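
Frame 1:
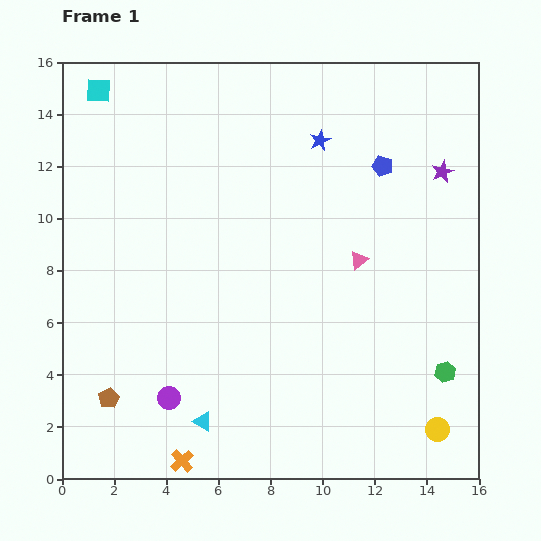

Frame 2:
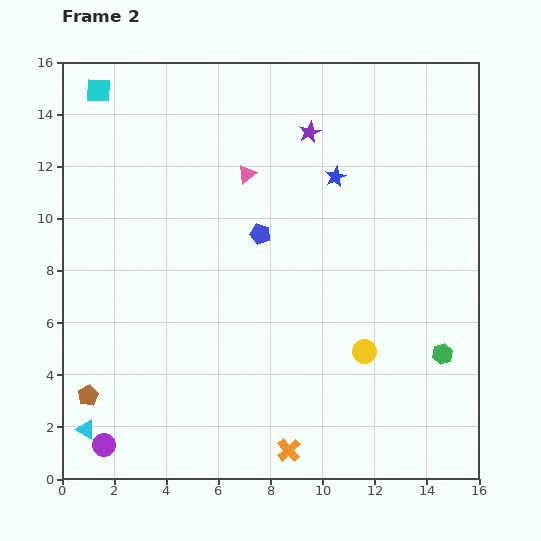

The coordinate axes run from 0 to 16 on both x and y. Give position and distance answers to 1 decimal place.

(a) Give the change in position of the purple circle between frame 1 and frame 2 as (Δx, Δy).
(-2.5, -1.8)

The purple circle was at (4.1, 3.1) in frame 1 and (1.6, 1.3) in frame 2.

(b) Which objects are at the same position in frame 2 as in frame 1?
the cyan square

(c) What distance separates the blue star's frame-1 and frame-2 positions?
1.5

The blue star moved from (9.9, 13.0) to (10.5, 11.6), a distance of √(0.6² + 1.4²) ≈ 1.5.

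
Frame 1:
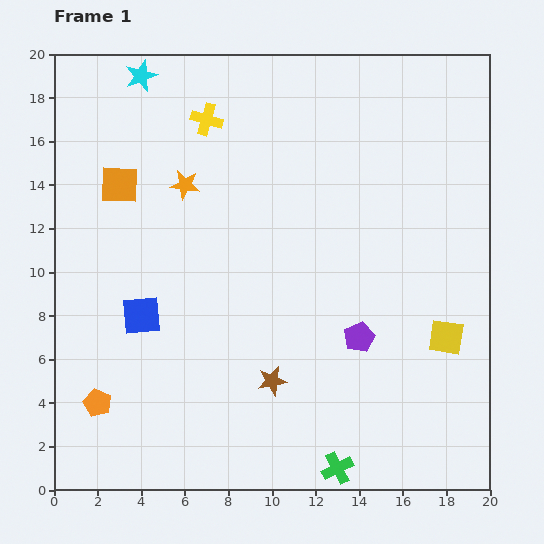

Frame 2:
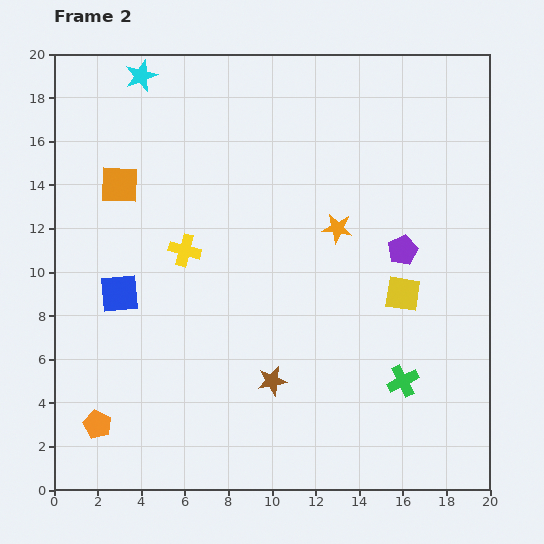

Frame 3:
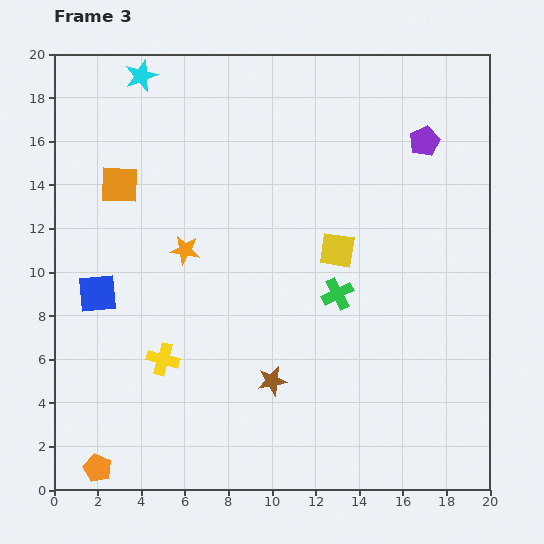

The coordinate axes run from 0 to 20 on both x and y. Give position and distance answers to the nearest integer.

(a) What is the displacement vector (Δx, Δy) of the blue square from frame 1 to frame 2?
(-1, 1)

The blue square was at (4, 8) in frame 1 and (3, 9) in frame 2.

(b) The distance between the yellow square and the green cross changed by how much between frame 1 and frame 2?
-4

Distance in frame 1: 8. Distance in frame 2: 4.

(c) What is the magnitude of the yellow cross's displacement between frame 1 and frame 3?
11

The yellow cross moved from (7, 17) to (5, 6), a distance of √(2² + 11²) ≈ 11.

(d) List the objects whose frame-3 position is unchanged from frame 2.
the cyan star, the brown star, the orange square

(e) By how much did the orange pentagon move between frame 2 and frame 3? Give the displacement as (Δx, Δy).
(0, -2)

The orange pentagon was at (2, 3) in frame 2 and (2, 1) in frame 3.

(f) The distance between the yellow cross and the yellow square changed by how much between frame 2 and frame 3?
-1

Distance in frame 2: 10. Distance in frame 3: 9.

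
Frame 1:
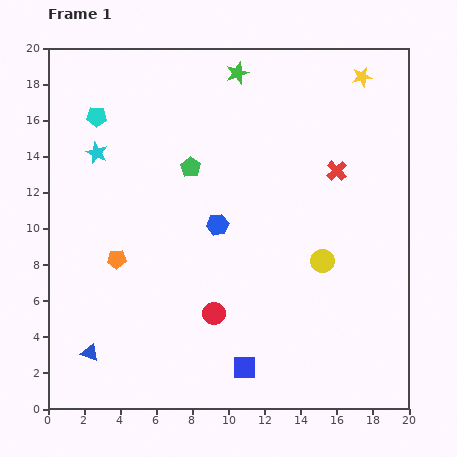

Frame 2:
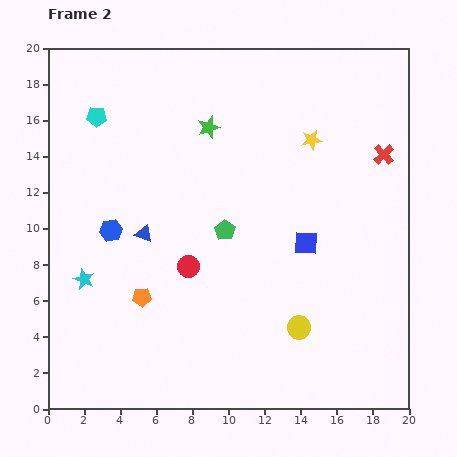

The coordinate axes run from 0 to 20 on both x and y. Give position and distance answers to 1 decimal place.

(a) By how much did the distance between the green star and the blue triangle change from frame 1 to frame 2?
-10.6

Distance in frame 1: 17.5. Distance in frame 2: 6.9.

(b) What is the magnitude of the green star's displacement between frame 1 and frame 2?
3.4

The green star moved from (10.5, 18.6) to (8.9, 15.6), a distance of √(1.6² + 3.0²) ≈ 3.4.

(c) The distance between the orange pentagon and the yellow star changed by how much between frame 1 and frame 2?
-4.1

Distance in frame 1: 16.9. Distance in frame 2: 12.8.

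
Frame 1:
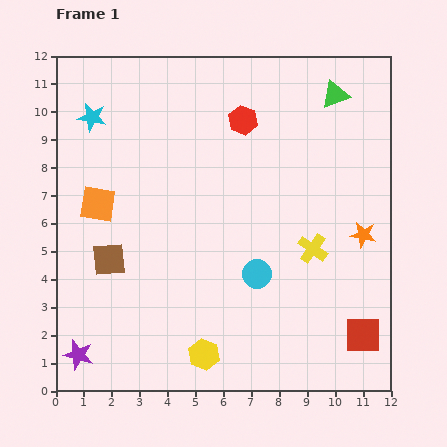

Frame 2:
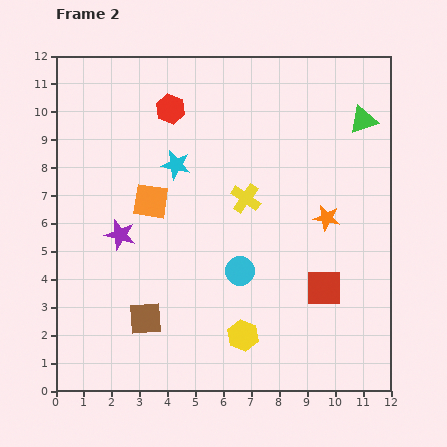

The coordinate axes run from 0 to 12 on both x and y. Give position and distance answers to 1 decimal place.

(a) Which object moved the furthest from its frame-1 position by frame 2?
the purple star

(moved 4.6; next 3.4)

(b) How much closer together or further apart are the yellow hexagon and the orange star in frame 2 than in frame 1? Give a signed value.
-1.9

Distance in frame 1: 7.1. Distance in frame 2: 5.2.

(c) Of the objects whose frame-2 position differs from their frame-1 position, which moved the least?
the cyan circle

(moved 0.6)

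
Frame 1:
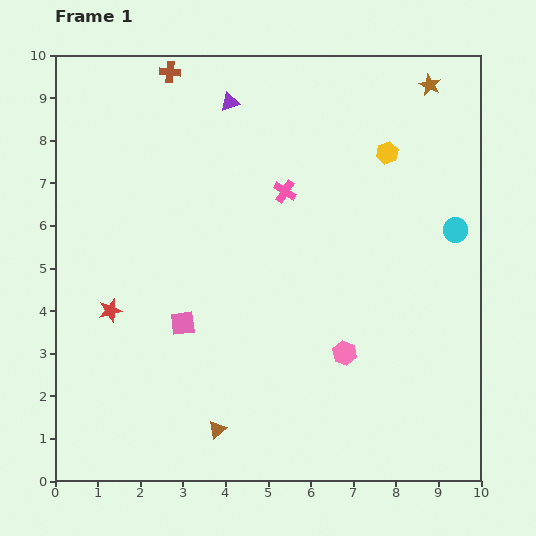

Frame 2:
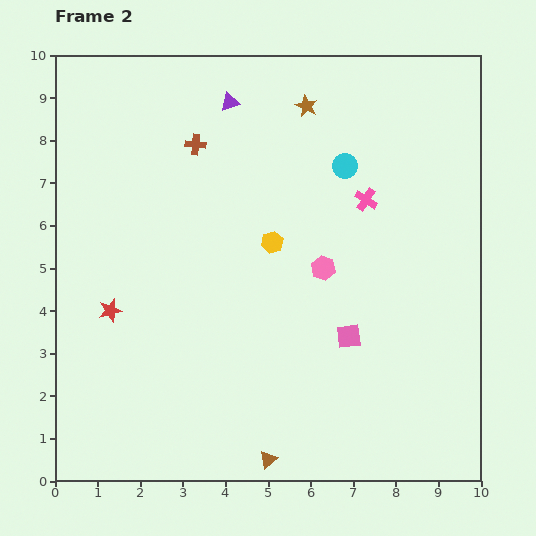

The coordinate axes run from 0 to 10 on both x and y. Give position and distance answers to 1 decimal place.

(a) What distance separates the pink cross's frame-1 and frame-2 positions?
1.9

The pink cross moved from (5.4, 6.8) to (7.3, 6.6), a distance of √(1.9² + 0.2²) ≈ 1.9.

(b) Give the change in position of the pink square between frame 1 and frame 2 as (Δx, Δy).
(3.9, -0.3)

The pink square was at (3.0, 3.7) in frame 1 and (6.9, 3.4) in frame 2.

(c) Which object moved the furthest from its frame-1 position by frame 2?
the pink square

(moved 3.9; next 3.4)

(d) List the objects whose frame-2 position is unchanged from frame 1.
the purple triangle, the red star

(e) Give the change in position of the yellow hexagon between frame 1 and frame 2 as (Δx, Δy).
(-2.7, -2.1)

The yellow hexagon was at (7.8, 7.7) in frame 1 and (5.1, 5.6) in frame 2.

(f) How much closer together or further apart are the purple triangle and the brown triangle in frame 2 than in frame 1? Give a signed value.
+0.7

Distance in frame 1: 7.7. Distance in frame 2: 8.4.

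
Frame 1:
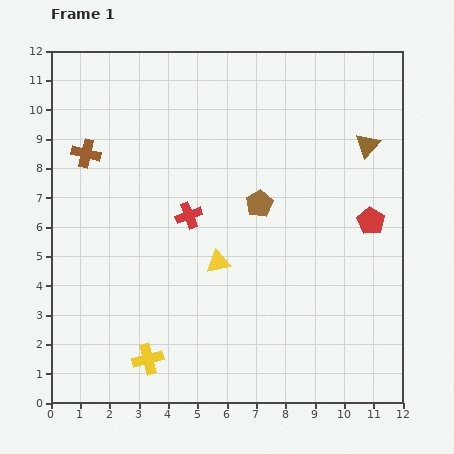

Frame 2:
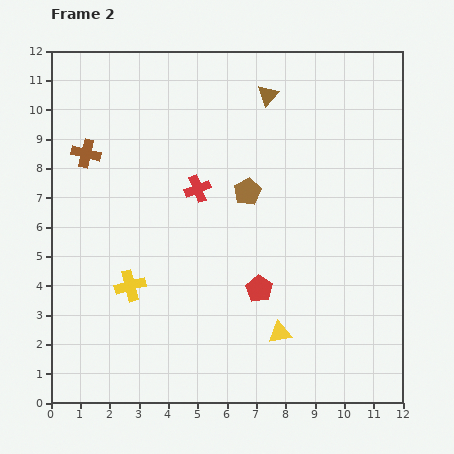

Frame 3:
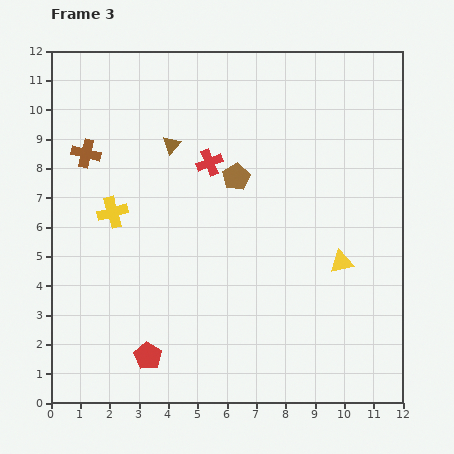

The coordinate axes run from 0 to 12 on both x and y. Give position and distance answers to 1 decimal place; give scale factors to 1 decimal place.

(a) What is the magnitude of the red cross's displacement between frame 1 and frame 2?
0.9

The red cross moved from (4.7, 6.4) to (5.0, 7.3), a distance of √(0.3² + 0.9²) ≈ 0.9.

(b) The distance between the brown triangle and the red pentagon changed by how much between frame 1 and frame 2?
+4.0

Distance in frame 1: 2.6. Distance in frame 2: 6.6.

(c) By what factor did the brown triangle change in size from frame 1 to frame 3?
0.7×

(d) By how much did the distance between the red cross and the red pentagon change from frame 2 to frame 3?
+2.9

Distance in frame 2: 4.0. Distance in frame 3: 6.9.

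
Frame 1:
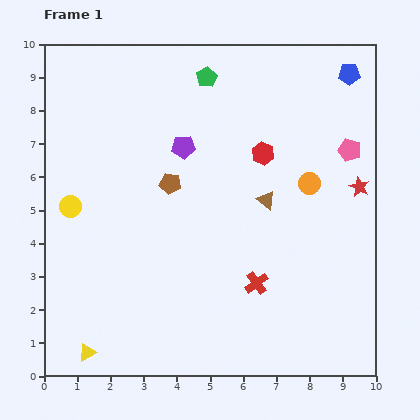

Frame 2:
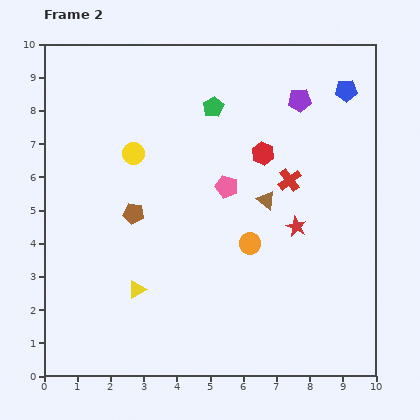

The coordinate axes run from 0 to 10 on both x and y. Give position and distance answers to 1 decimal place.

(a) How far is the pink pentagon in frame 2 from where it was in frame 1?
3.9

The pink pentagon moved from (9.2, 6.8) to (5.5, 5.7), a distance of √(3.7² + 1.1²) ≈ 3.9.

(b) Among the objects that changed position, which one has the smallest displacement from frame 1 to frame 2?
the blue pentagon

(moved 0.5)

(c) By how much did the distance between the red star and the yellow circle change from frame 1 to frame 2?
-3.3

Distance in frame 1: 8.7. Distance in frame 2: 5.4.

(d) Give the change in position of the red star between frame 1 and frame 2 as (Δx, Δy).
(-1.9, -1.2)

The red star was at (9.5, 5.7) in frame 1 and (7.6, 4.5) in frame 2.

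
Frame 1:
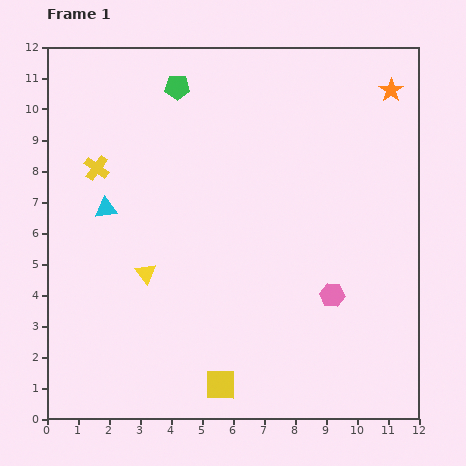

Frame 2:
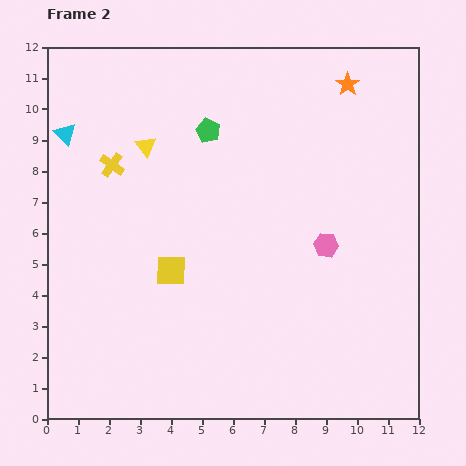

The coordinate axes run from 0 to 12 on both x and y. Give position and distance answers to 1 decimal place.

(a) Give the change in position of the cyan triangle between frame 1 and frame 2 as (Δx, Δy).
(-1.3, 2.4)

The cyan triangle was at (1.9, 6.8) in frame 1 and (0.6, 9.2) in frame 2.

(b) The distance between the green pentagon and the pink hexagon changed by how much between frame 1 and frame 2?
-3.1

Distance in frame 1: 8.4. Distance in frame 2: 5.3.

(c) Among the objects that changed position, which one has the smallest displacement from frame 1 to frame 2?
the yellow cross

(moved 0.5)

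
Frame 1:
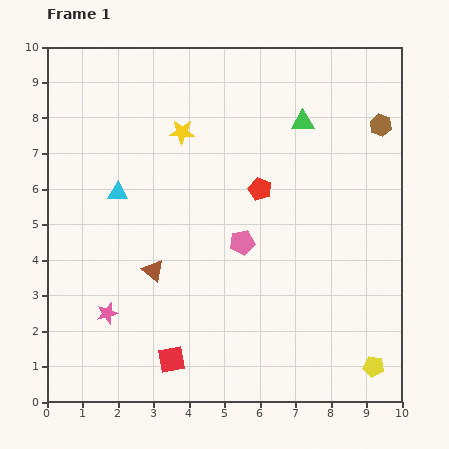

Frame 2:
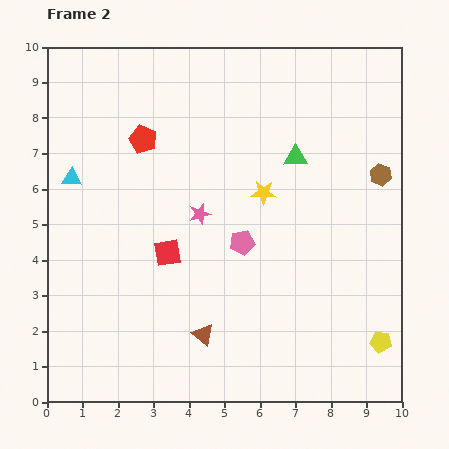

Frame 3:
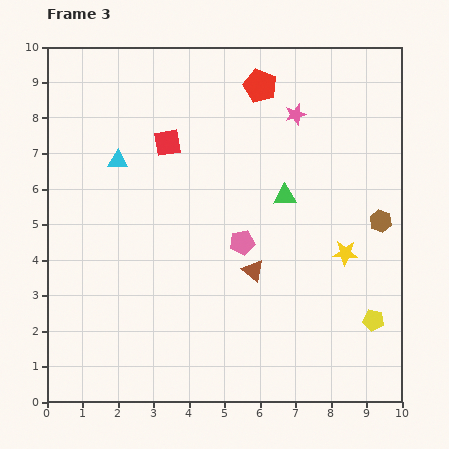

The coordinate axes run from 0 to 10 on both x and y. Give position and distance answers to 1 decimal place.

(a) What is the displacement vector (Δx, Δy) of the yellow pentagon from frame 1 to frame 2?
(0.2, 0.7)

The yellow pentagon was at (9.2, 1.0) in frame 1 and (9.4, 1.7) in frame 2.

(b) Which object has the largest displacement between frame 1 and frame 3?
the pink star

(moved 7.7; next 6.1)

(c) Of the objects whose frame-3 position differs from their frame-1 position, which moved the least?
the cyan triangle

(moved 0.9)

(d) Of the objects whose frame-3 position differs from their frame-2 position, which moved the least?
the yellow pentagon

(moved 0.6)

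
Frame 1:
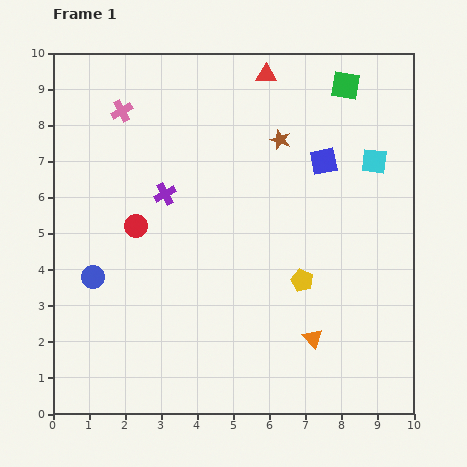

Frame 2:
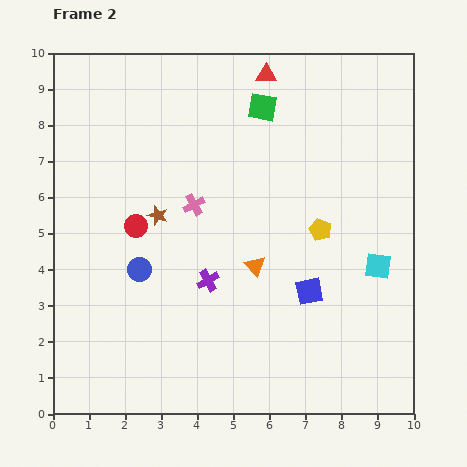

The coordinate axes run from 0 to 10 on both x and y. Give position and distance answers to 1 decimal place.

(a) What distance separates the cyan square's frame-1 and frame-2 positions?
2.9

The cyan square moved from (8.9, 7.0) to (9.0, 4.1), a distance of √(0.1² + 2.9²) ≈ 2.9.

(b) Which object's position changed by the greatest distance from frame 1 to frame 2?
the brown star

(moved 4.0; next 3.6)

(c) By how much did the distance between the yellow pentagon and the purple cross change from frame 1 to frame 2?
-1.1

Distance in frame 1: 4.5. Distance in frame 2: 3.4.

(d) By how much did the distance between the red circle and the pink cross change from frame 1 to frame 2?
-1.5

Distance in frame 1: 3.2. Distance in frame 2: 1.7.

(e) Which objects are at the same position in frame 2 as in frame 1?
the red circle, the red triangle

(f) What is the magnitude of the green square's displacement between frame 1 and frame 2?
2.4

The green square moved from (8.1, 9.1) to (5.8, 8.5), a distance of √(2.3² + 0.6²) ≈ 2.4.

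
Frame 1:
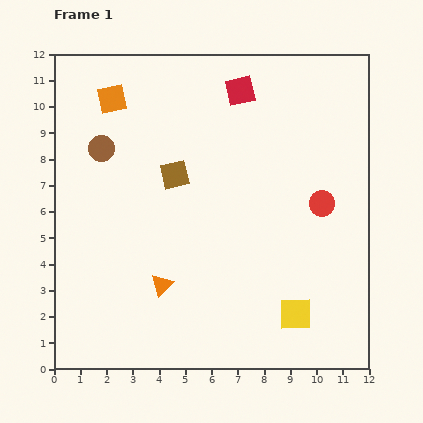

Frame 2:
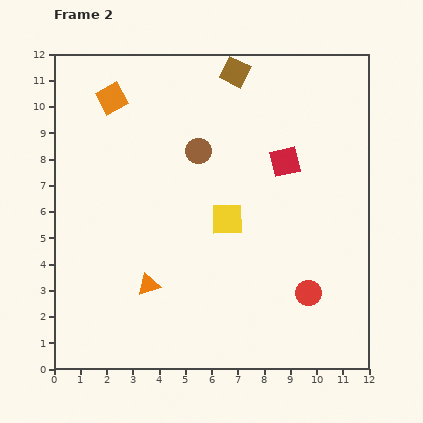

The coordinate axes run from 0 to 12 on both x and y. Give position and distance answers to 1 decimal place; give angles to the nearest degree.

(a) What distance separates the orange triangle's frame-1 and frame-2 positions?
0.5

The orange triangle moved from (4.1, 3.2) to (3.6, 3.2), a distance of √(0.5² + 0.0²) ≈ 0.5.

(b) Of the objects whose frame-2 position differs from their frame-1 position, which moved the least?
the orange triangle

(moved 0.5)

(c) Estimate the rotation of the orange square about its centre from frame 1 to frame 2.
17° counter-clockwise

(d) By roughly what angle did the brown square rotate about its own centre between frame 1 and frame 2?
39° clockwise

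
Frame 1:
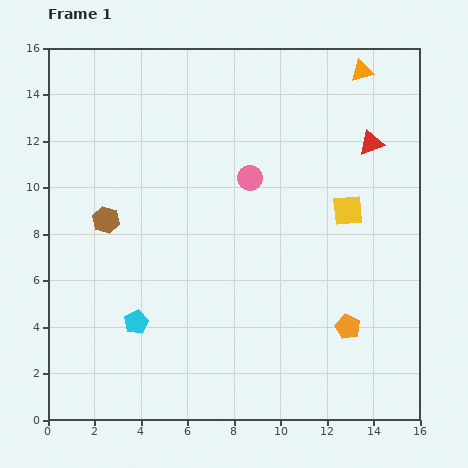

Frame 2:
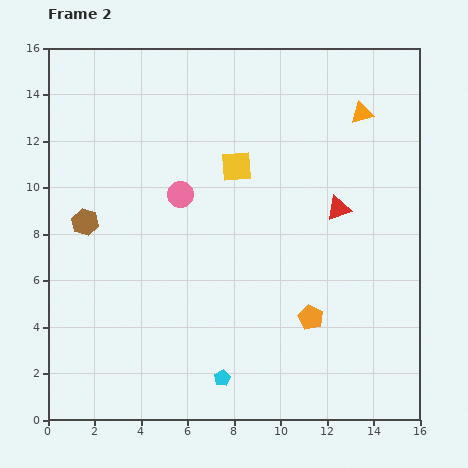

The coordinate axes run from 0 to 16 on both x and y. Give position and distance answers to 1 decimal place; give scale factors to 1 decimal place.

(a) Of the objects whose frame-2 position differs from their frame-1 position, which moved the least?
the brown hexagon

(moved 0.9)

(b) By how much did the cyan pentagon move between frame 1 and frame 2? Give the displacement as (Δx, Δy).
(3.7, -2.4)

The cyan pentagon was at (3.8, 4.2) in frame 1 and (7.5, 1.8) in frame 2.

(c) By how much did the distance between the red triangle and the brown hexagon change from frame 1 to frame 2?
-1.0

Distance in frame 1: 11.9. Distance in frame 2: 10.9.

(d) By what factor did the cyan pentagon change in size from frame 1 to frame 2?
0.7×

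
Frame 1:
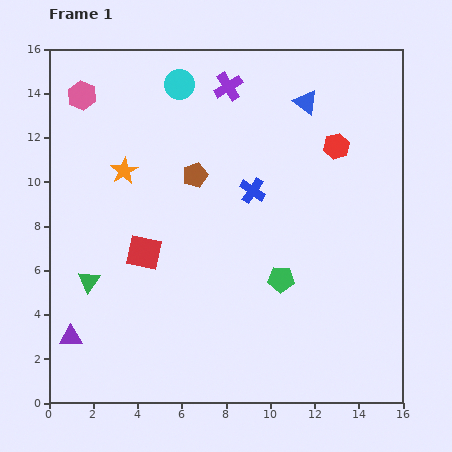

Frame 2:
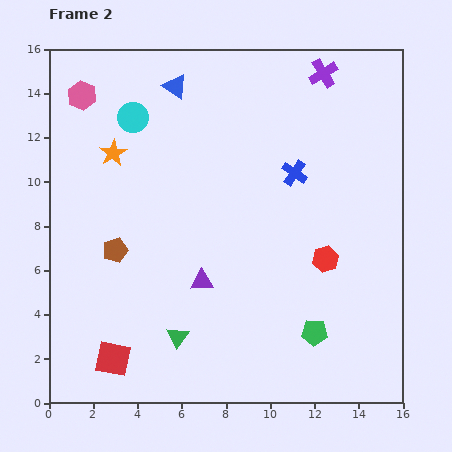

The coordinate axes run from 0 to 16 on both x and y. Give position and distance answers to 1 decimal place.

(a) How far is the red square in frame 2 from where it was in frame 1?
5.0

The red square moved from (4.3, 6.8) to (2.9, 2.0), a distance of √(1.4² + 4.8²) ≈ 5.0.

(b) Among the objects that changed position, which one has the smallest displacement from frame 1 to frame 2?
the orange star

(moved 0.9)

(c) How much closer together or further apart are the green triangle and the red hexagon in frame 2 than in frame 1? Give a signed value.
-5.2

Distance in frame 1: 12.8. Distance in frame 2: 7.6.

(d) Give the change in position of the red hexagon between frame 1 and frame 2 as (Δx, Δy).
(-0.5, -5.1)

The red hexagon was at (13.0, 11.6) in frame 1 and (12.5, 6.5) in frame 2.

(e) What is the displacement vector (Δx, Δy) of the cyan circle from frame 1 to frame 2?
(-2.1, -1.5)

The cyan circle was at (5.9, 14.4) in frame 1 and (3.8, 12.9) in frame 2.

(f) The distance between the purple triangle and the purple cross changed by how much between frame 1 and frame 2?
-2.4

Distance in frame 1: 13.3. Distance in frame 2: 10.9.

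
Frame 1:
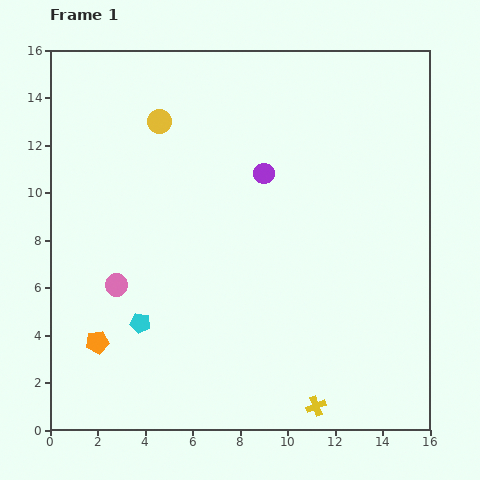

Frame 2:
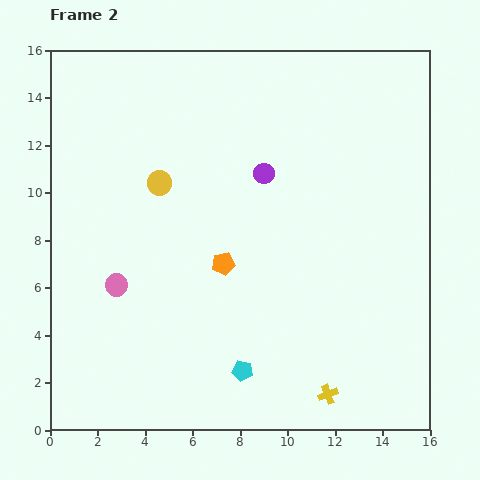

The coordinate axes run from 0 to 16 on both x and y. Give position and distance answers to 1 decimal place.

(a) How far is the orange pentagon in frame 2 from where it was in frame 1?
6.2

The orange pentagon moved from (2.0, 3.7) to (7.3, 7.0), a distance of √(5.3² + 3.3²) ≈ 6.2.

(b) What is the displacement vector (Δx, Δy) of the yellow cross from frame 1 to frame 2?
(0.5, 0.5)

The yellow cross was at (11.2, 1.0) in frame 1 and (11.7, 1.5) in frame 2.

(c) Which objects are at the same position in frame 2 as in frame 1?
the purple circle, the pink circle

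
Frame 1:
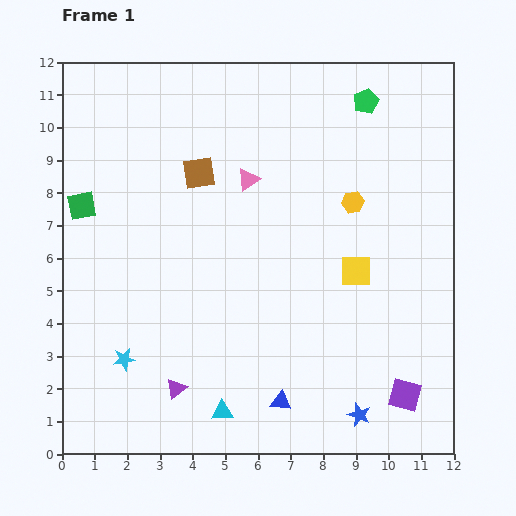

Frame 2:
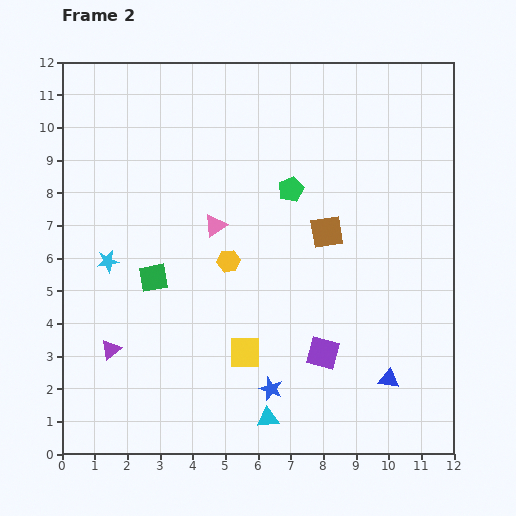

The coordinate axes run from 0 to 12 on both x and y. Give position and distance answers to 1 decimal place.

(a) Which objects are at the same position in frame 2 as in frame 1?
none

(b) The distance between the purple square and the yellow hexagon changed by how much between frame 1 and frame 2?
-2.1

Distance in frame 1: 6.1. Distance in frame 2: 4.0.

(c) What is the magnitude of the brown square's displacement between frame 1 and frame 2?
4.3

The brown square moved from (4.2, 8.6) to (8.1, 6.8), a distance of √(3.9² + 1.8²) ≈ 4.3.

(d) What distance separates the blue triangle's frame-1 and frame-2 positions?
3.4

The blue triangle moved from (6.7, 1.6) to (10.0, 2.3), a distance of √(3.3² + 0.7²) ≈ 3.4.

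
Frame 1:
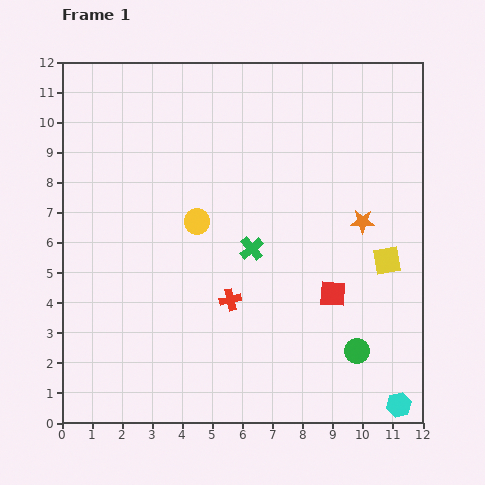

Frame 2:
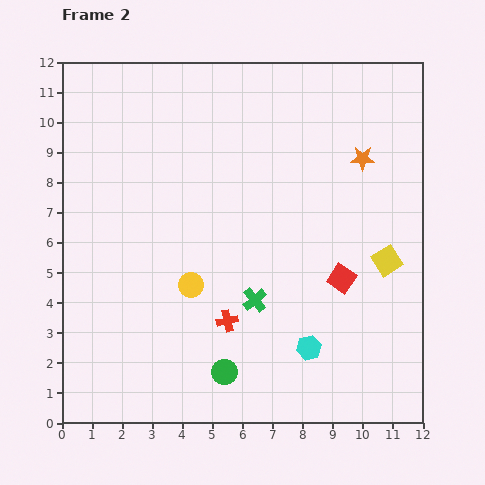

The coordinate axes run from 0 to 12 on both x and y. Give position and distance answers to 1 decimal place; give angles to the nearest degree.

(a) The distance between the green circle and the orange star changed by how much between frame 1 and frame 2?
+4.2

Distance in frame 1: 4.3. Distance in frame 2: 8.5.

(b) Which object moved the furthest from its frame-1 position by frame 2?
the green circle

(moved 4.5; next 3.6)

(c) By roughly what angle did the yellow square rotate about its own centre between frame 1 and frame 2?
22° counter-clockwise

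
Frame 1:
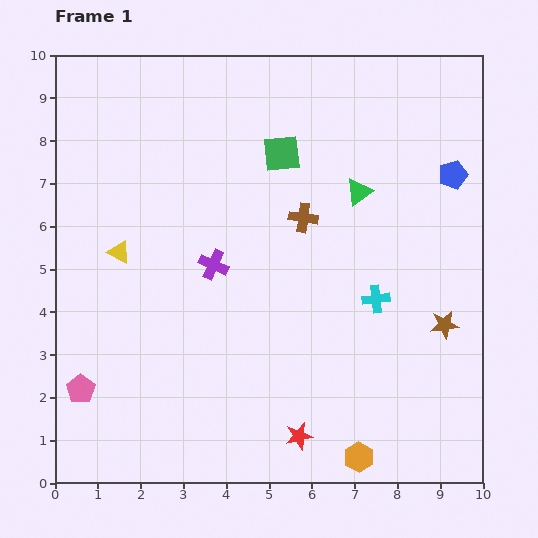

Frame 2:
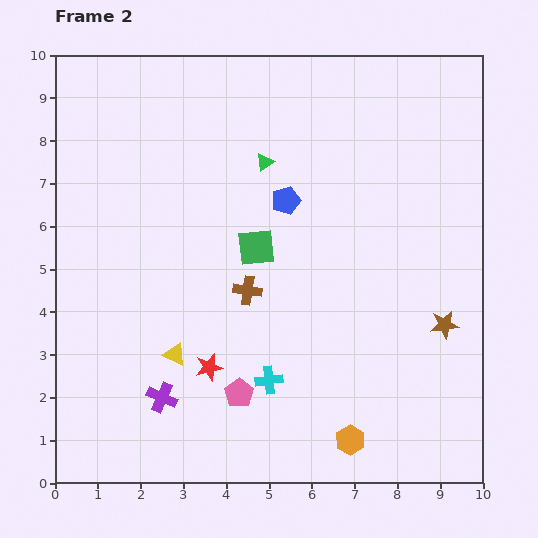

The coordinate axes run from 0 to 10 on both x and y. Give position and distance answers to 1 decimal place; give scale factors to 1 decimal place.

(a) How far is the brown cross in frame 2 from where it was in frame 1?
2.1

The brown cross moved from (5.8, 6.2) to (4.5, 4.5), a distance of √(1.3² + 1.7²) ≈ 2.1.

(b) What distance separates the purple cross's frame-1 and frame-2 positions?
3.3

The purple cross moved from (3.7, 5.1) to (2.5, 2.0), a distance of √(1.2² + 3.1²) ≈ 3.3.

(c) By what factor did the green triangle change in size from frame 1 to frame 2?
0.7×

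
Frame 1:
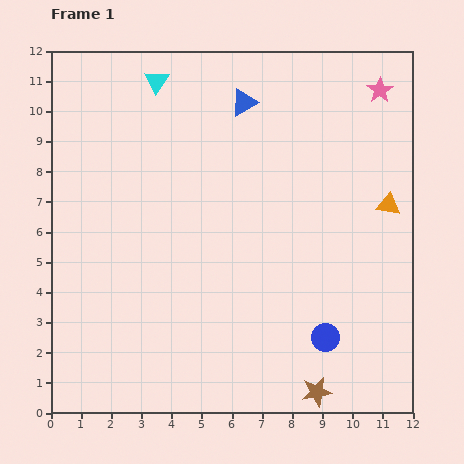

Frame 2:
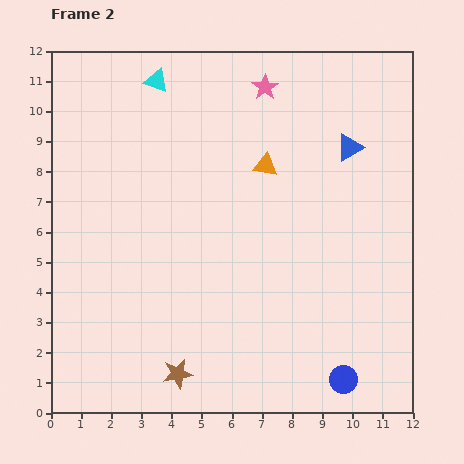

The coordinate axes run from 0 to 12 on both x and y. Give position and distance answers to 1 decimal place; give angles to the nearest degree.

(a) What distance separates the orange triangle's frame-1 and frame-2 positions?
4.3

The orange triangle moved from (11.2, 6.9) to (7.1, 8.2), a distance of √(4.1² + 1.3²) ≈ 4.3.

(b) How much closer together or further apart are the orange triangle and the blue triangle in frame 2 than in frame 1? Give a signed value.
-3.0

Distance in frame 1: 5.9. Distance in frame 2: 2.9.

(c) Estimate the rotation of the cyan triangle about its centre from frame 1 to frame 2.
45° counter-clockwise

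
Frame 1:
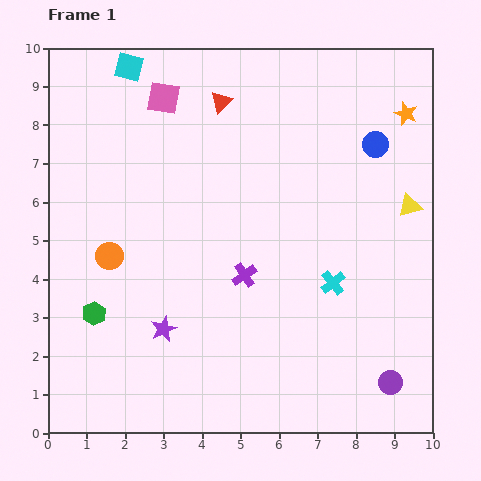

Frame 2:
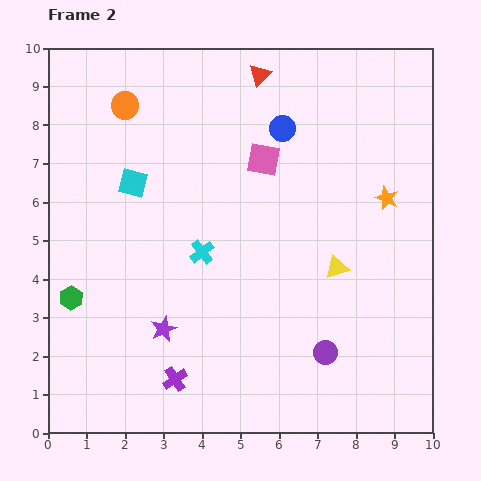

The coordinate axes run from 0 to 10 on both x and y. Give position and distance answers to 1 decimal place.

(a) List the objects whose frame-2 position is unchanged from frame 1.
the purple star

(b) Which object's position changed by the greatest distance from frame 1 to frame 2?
the orange circle

(moved 3.9; next 3.5)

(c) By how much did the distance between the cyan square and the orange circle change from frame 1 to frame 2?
-2.9

Distance in frame 1: 4.9. Distance in frame 2: 2.0.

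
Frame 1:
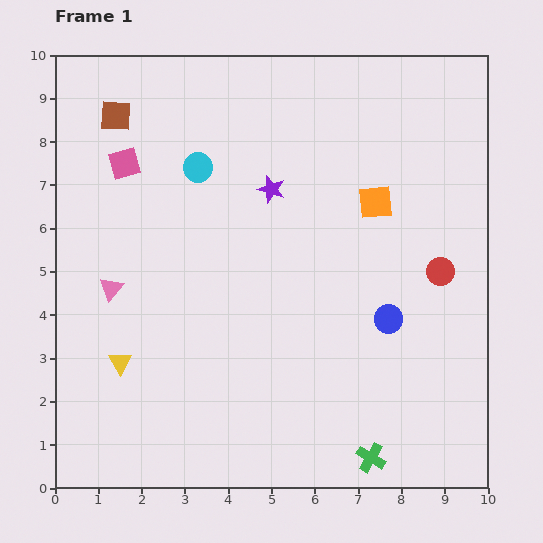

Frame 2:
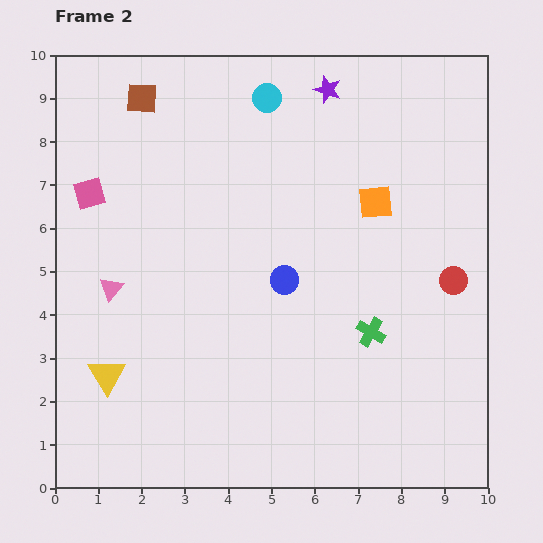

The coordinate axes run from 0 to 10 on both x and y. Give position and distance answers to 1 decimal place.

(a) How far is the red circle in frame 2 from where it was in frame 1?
0.4

The red circle moved from (8.9, 5.0) to (9.2, 4.8), a distance of √(0.3² + 0.2²) ≈ 0.4.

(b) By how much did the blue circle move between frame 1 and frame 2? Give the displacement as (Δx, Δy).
(-2.4, 0.9)

The blue circle was at (7.7, 3.9) in frame 1 and (5.3, 4.8) in frame 2.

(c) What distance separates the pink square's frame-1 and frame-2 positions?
1.1

The pink square moved from (1.6, 7.5) to (0.8, 6.8), a distance of √(0.8² + 0.7²) ≈ 1.1.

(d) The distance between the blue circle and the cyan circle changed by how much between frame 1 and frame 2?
-1.4

Distance in frame 1: 5.6. Distance in frame 2: 4.2.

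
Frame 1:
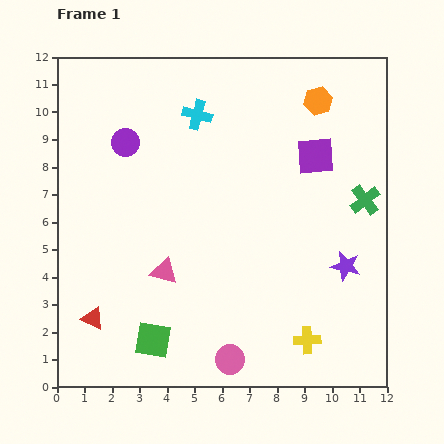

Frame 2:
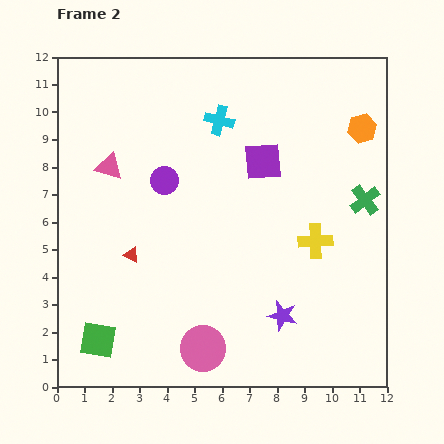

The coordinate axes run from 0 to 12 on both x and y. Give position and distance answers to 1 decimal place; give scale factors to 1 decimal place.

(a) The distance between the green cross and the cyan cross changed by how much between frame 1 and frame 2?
-0.8

Distance in frame 1: 6.8. Distance in frame 2: 6.0.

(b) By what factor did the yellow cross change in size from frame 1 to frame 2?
1.3×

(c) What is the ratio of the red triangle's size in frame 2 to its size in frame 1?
0.7×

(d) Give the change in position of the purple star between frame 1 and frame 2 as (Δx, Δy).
(-2.3, -1.8)

The purple star was at (10.5, 4.4) in frame 1 and (8.2, 2.6) in frame 2.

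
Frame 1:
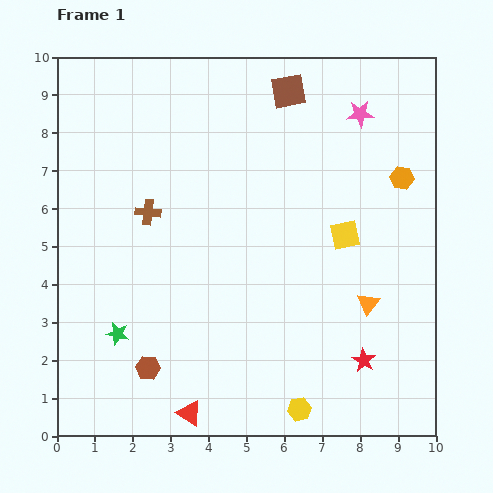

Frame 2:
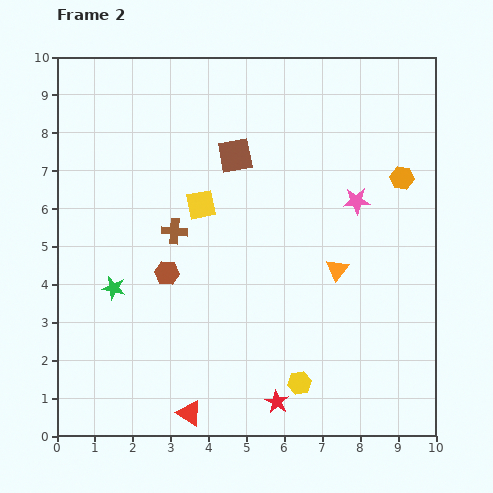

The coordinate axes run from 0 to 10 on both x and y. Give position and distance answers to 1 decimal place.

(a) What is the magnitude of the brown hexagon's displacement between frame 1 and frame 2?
2.5

The brown hexagon moved from (2.4, 1.8) to (2.9, 4.3), a distance of √(0.5² + 2.5²) ≈ 2.5.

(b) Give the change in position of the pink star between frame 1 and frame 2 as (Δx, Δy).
(-0.1, -2.3)

The pink star was at (8.0, 8.5) in frame 1 and (7.9, 6.2) in frame 2.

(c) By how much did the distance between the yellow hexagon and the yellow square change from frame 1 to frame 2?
+0.6

Distance in frame 1: 4.8. Distance in frame 2: 5.4.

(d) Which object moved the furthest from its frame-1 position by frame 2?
the yellow square

(moved 3.9; next 2.5)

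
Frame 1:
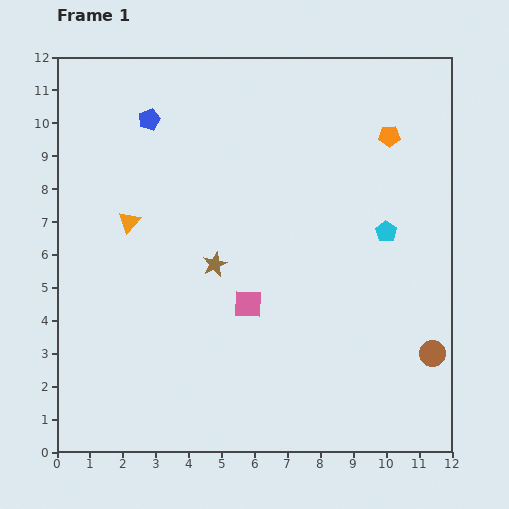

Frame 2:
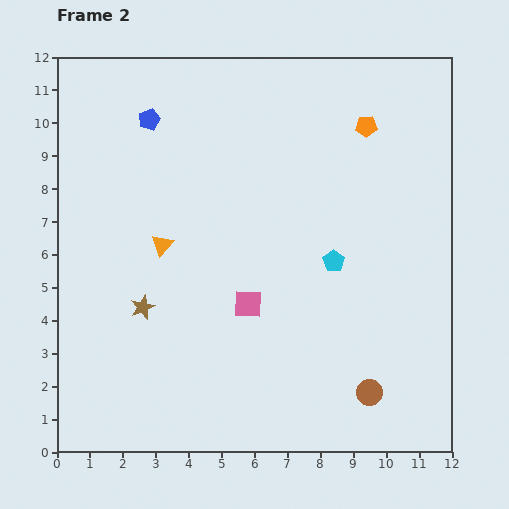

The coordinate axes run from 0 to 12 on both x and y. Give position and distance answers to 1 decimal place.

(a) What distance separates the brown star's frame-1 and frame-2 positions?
2.6

The brown star moved from (4.8, 5.7) to (2.6, 4.4), a distance of √(2.2² + 1.3²) ≈ 2.6.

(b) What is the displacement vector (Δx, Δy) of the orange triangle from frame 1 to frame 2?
(1.0, -0.7)

The orange triangle was at (2.2, 7.0) in frame 1 and (3.2, 6.3) in frame 2.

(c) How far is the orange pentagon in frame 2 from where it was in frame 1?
0.8

The orange pentagon moved from (10.1, 9.6) to (9.4, 9.9), a distance of √(0.7² + 0.3²) ≈ 0.8.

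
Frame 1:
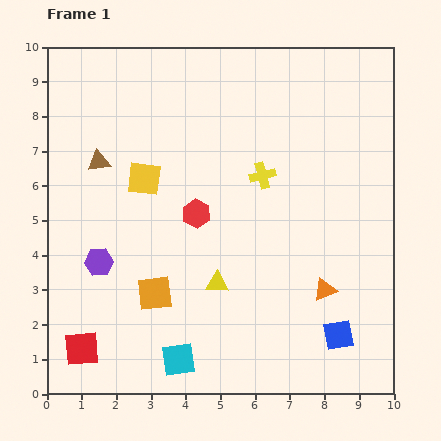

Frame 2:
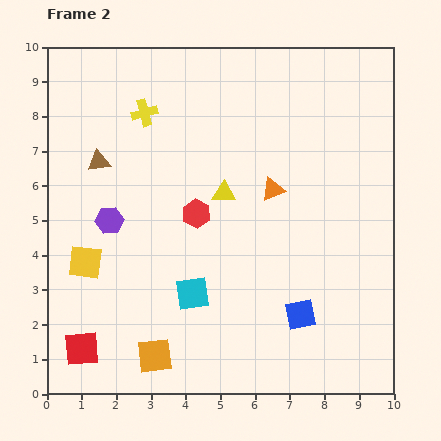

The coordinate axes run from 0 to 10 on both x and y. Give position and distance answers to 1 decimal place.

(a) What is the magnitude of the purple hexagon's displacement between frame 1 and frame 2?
1.2

The purple hexagon moved from (1.5, 3.8) to (1.8, 5.0), a distance of √(0.3² + 1.2²) ≈ 1.2.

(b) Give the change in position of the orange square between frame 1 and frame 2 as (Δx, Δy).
(0.0, -1.8)

The orange square was at (3.1, 2.9) in frame 1 and (3.1, 1.1) in frame 2.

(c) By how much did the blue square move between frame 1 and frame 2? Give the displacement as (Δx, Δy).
(-1.1, 0.6)

The blue square was at (8.4, 1.7) in frame 1 and (7.3, 2.3) in frame 2.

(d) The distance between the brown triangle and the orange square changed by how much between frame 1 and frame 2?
+1.7

Distance in frame 1: 4.1. Distance in frame 2: 5.8.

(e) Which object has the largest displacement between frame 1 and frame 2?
the yellow cross

(moved 3.8; next 3.3)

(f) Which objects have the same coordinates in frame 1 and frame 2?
the red square, the red hexagon, the brown triangle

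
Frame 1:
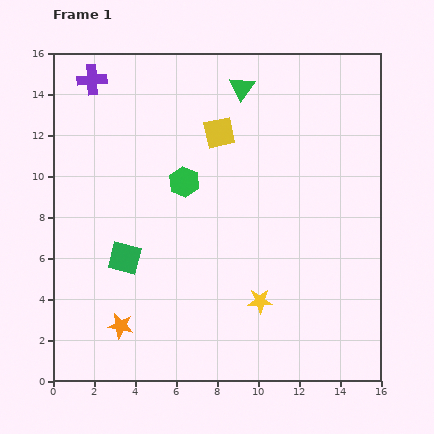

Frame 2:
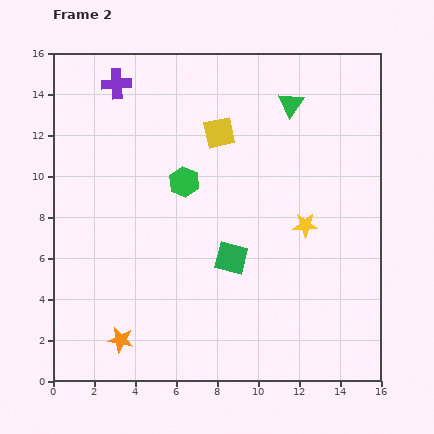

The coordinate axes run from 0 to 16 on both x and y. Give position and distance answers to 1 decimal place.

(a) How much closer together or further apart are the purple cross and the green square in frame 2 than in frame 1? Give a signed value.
+1.4

Distance in frame 1: 8.8. Distance in frame 2: 10.2.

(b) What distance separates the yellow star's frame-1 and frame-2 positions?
4.3

The yellow star moved from (10.1, 3.9) to (12.3, 7.6), a distance of √(2.2² + 3.7²) ≈ 4.3.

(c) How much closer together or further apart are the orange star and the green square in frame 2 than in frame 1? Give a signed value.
+3.4

Distance in frame 1: 3.3. Distance in frame 2: 6.7.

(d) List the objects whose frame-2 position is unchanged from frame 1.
the yellow square, the green hexagon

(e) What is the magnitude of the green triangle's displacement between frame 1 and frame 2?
2.5

The green triangle moved from (9.2, 14.3) to (11.6, 13.5), a distance of √(2.4² + 0.8²) ≈ 2.5.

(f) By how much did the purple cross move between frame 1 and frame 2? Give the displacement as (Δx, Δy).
(1.2, -0.2)

The purple cross was at (1.9, 14.7) in frame 1 and (3.1, 14.5) in frame 2.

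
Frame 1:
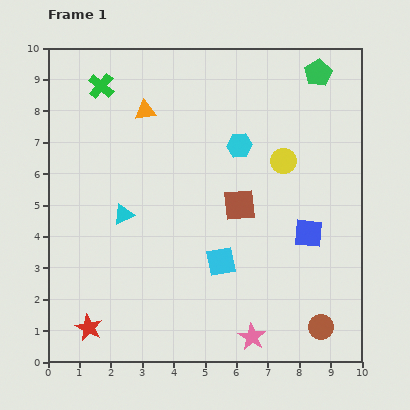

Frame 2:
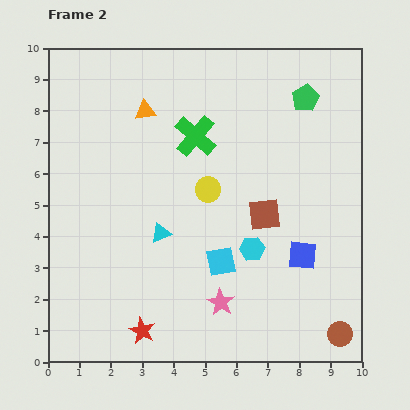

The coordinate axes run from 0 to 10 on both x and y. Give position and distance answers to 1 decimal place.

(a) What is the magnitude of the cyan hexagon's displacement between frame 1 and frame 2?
3.3

The cyan hexagon moved from (6.1, 6.9) to (6.5, 3.6), a distance of √(0.4² + 3.3²) ≈ 3.3.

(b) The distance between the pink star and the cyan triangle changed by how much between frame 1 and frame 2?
-2.8

Distance in frame 1: 5.7. Distance in frame 2: 2.9.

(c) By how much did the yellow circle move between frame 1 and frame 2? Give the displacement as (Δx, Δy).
(-2.4, -0.9)

The yellow circle was at (7.5, 6.4) in frame 1 and (5.1, 5.5) in frame 2.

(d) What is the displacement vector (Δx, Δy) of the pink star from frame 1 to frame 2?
(-1.0, 1.1)

The pink star was at (6.5, 0.8) in frame 1 and (5.5, 1.9) in frame 2.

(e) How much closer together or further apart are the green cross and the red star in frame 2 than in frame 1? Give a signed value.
-1.3

Distance in frame 1: 7.7. Distance in frame 2: 6.4.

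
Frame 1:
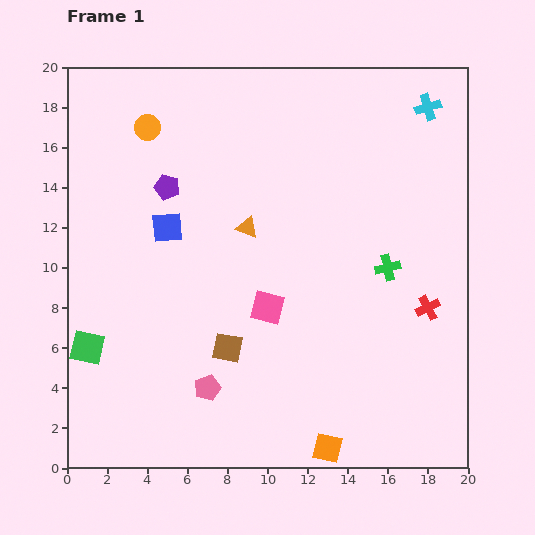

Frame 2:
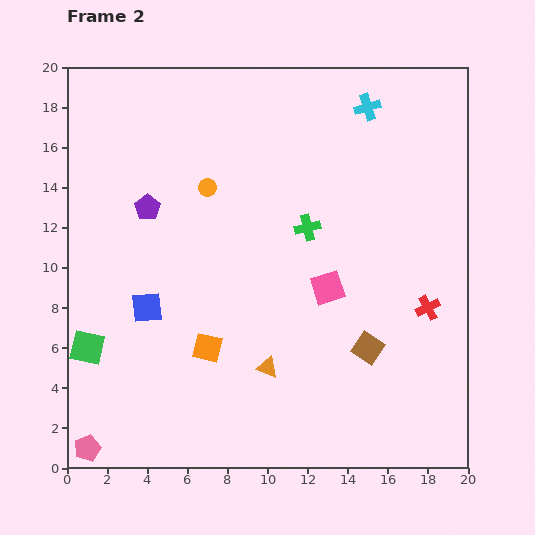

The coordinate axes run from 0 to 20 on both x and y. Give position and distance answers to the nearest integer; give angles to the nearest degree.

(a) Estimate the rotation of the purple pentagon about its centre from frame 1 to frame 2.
20° clockwise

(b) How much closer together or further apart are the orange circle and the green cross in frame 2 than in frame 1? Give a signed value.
-9

Distance in frame 1: 14. Distance in frame 2: 5.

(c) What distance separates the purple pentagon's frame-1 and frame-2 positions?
1

The purple pentagon moved from (5, 14) to (4, 13), a distance of √(1² + 1²) ≈ 1.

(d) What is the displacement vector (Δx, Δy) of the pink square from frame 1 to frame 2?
(3, 1)

The pink square was at (10, 8) in frame 1 and (13, 9) in frame 2.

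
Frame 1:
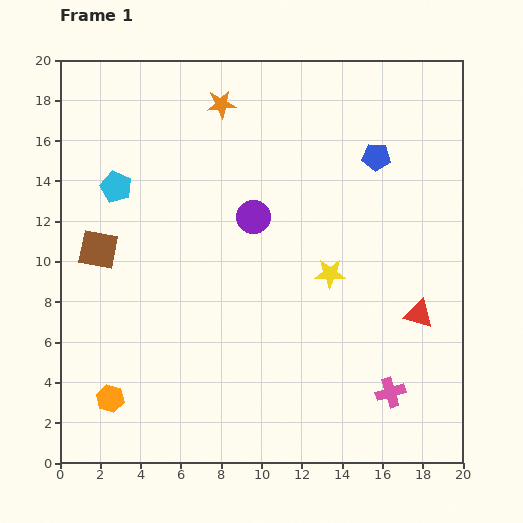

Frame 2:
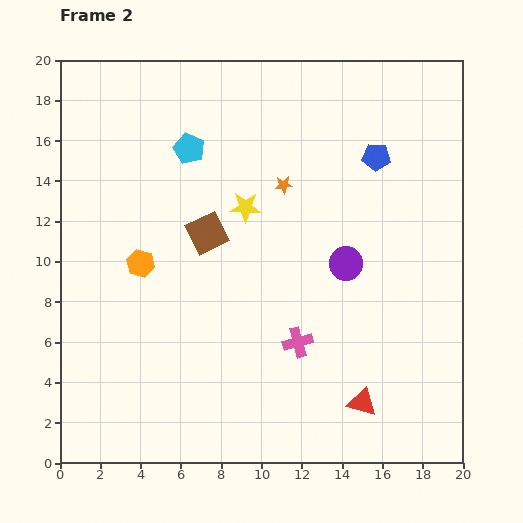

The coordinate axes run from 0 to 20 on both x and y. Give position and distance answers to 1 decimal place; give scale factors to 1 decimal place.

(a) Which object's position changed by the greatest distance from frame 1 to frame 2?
the orange hexagon

(moved 6.9; next 5.5)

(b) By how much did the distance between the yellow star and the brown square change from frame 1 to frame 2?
-9.3

Distance in frame 1: 11.6. Distance in frame 2: 2.3.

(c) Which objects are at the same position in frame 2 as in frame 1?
the blue pentagon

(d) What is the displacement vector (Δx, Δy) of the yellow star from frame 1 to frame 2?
(-4.2, 3.3)

The yellow star was at (13.4, 9.4) in frame 1 and (9.2, 12.7) in frame 2.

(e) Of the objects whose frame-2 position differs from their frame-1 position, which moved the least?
the cyan pentagon

(moved 4.1)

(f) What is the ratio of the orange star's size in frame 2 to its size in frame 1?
0.6×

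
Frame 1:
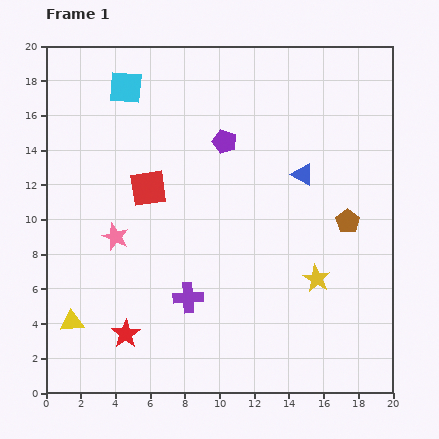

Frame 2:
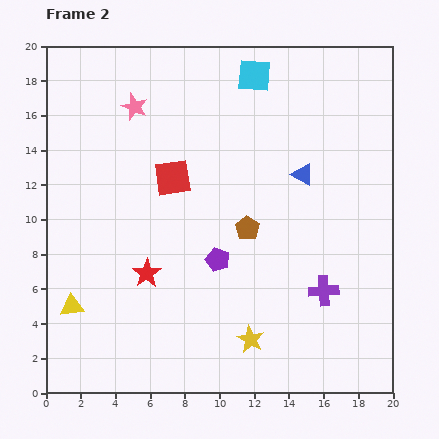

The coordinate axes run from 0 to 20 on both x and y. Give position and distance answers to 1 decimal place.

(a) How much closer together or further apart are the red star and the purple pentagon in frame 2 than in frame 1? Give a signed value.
-8.3

Distance in frame 1: 12.5. Distance in frame 2: 4.2.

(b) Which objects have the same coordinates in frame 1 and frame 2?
the blue triangle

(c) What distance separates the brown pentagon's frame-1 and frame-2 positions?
5.8

The brown pentagon moved from (17.4, 9.9) to (11.6, 9.5), a distance of √(5.8² + 0.4²) ≈ 5.8.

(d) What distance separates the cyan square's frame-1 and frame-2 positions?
7.4

The cyan square moved from (4.6, 17.6) to (12.0, 18.3), a distance of √(7.4² + 0.7²) ≈ 7.4.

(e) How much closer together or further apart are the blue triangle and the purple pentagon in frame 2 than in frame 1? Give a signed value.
+2.0

Distance in frame 1: 4.9. Distance in frame 2: 6.9.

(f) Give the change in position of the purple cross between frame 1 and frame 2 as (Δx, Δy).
(7.8, 0.4)

The purple cross was at (8.2, 5.5) in frame 1 and (16.0, 5.9) in frame 2.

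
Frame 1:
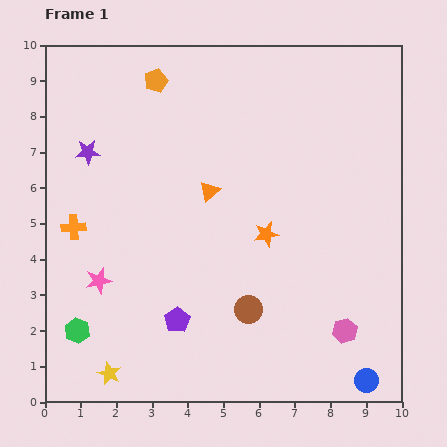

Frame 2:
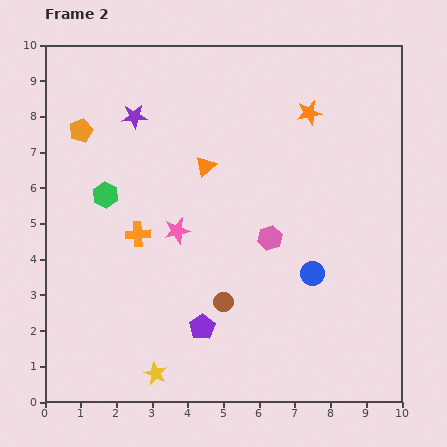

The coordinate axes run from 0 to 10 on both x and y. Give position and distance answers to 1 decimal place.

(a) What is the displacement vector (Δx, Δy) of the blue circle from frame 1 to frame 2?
(-1.5, 3.0)

The blue circle was at (9.0, 0.6) in frame 1 and (7.5, 3.6) in frame 2.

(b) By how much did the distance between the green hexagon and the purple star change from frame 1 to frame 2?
-2.7

Distance in frame 1: 5.0. Distance in frame 2: 2.3.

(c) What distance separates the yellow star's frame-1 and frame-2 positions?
1.3

The yellow star moved from (1.8, 0.8) to (3.1, 0.8), a distance of √(1.3² + 0.0²) ≈ 1.3.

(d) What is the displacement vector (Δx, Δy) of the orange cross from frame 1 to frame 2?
(1.8, -0.2)

The orange cross was at (0.8, 4.9) in frame 1 and (2.6, 4.7) in frame 2.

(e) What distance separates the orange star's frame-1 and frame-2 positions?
3.6

The orange star moved from (6.2, 4.7) to (7.4, 8.1), a distance of √(1.2² + 3.4²) ≈ 3.6.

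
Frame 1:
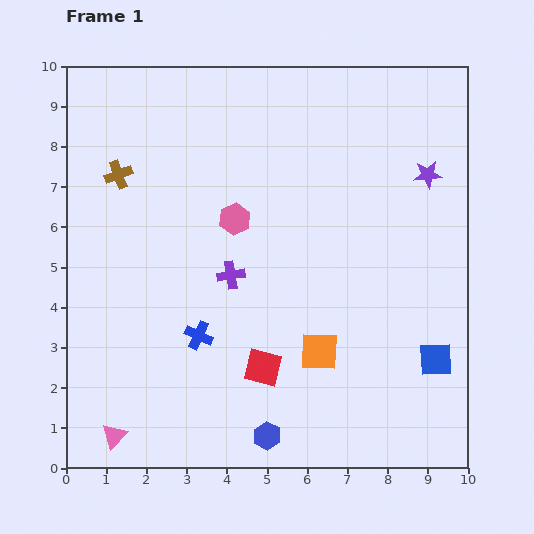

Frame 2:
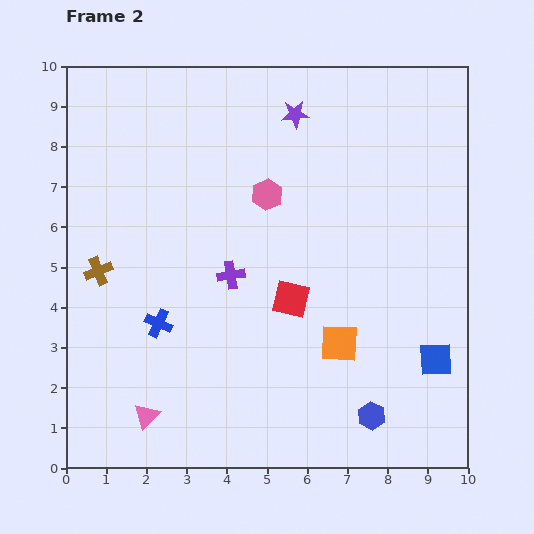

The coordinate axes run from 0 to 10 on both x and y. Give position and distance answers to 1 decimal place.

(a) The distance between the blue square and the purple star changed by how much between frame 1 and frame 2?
+2.4

Distance in frame 1: 4.6. Distance in frame 2: 7.0.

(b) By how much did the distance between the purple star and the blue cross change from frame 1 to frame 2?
-0.8

Distance in frame 1: 7.0. Distance in frame 2: 6.2.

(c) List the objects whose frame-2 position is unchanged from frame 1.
the blue square, the purple cross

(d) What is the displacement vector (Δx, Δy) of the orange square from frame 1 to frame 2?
(0.5, 0.2)

The orange square was at (6.3, 2.9) in frame 1 and (6.8, 3.1) in frame 2.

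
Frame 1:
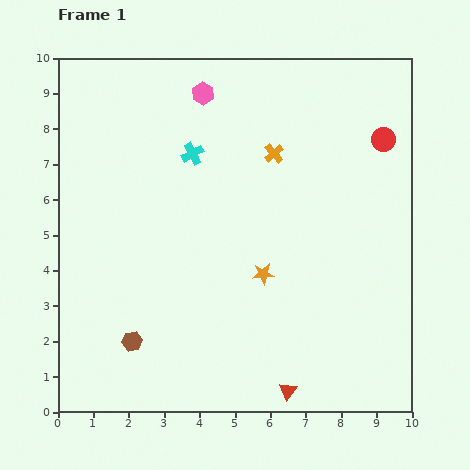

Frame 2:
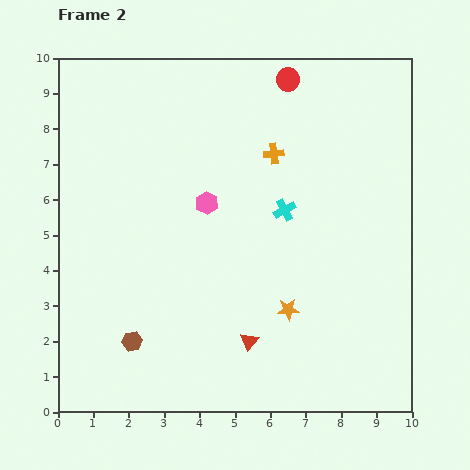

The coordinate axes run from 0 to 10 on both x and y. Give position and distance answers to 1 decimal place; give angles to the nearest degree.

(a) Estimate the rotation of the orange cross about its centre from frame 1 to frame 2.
34° clockwise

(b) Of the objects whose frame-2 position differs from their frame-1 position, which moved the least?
the orange star

(moved 1.2)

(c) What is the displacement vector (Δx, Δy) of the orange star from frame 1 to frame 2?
(0.7, -1.0)

The orange star was at (5.8, 3.9) in frame 1 and (6.5, 2.9) in frame 2.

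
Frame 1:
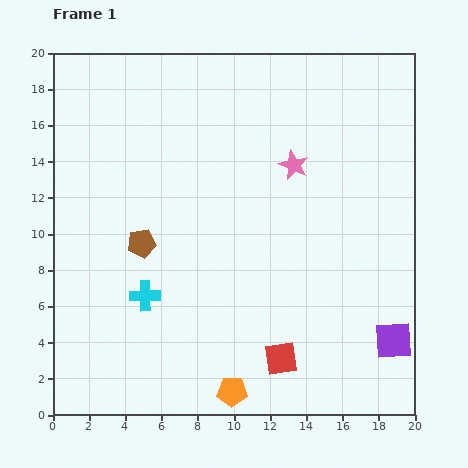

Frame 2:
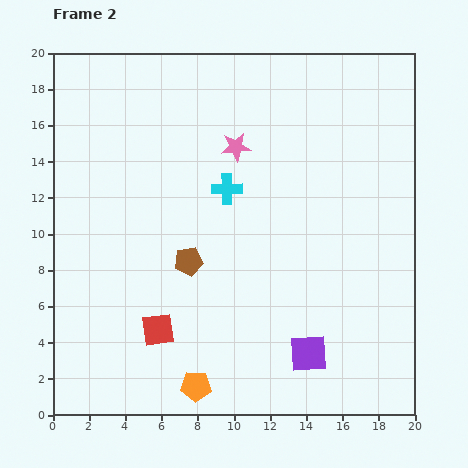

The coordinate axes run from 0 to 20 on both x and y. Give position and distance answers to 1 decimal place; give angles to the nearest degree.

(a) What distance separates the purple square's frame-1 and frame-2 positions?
4.8

The purple square moved from (18.8, 4.1) to (14.1, 3.4), a distance of √(4.7² + 0.7²) ≈ 4.8.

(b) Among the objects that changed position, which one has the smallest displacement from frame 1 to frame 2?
the orange pentagon

(moved 2.0)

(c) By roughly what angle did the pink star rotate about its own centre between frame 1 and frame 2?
30° counter-clockwise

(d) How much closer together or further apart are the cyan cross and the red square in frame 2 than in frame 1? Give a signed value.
+0.4

Distance in frame 1: 8.3. Distance in frame 2: 8.7.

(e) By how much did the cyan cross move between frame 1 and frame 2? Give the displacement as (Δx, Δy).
(4.5, 5.9)

The cyan cross was at (5.1, 6.6) in frame 1 and (9.6, 12.5) in frame 2.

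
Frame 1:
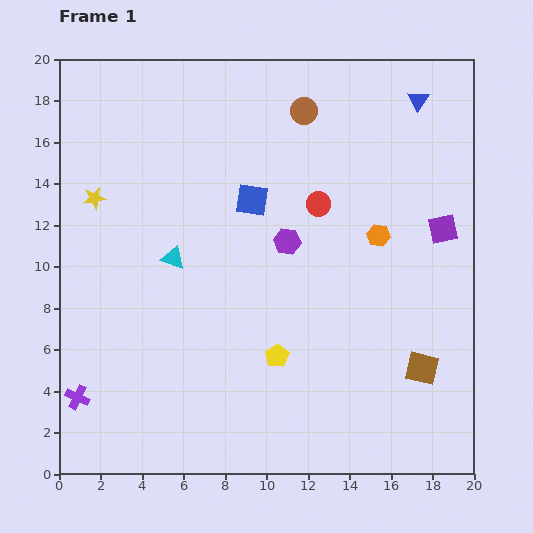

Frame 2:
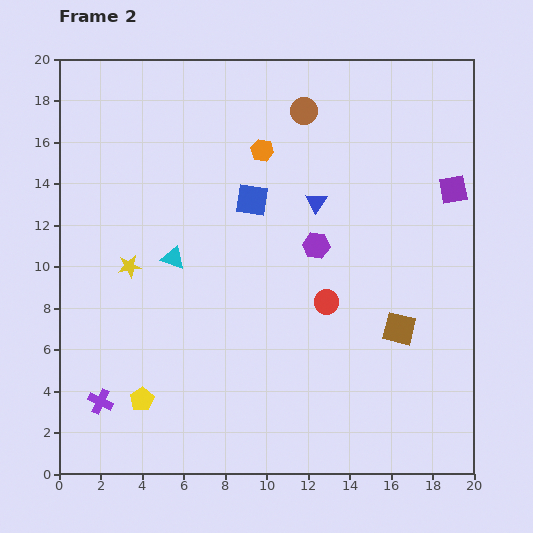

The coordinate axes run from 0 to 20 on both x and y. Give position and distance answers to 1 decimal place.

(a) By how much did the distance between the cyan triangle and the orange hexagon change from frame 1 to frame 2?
-3.3

Distance in frame 1: 10.0. Distance in frame 2: 6.7.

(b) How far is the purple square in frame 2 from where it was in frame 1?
2.0

The purple square moved from (18.5, 11.8) to (19.0, 13.7), a distance of √(0.5² + 1.9²) ≈ 2.0.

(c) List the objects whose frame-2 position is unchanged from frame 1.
the cyan triangle, the brown circle, the blue square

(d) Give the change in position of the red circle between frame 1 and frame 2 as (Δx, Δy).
(0.4, -4.7)

The red circle was at (12.5, 13.0) in frame 1 and (12.9, 8.3) in frame 2.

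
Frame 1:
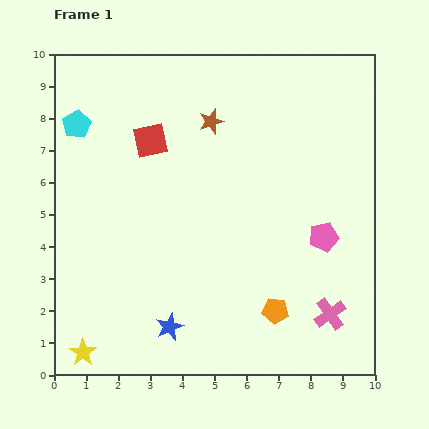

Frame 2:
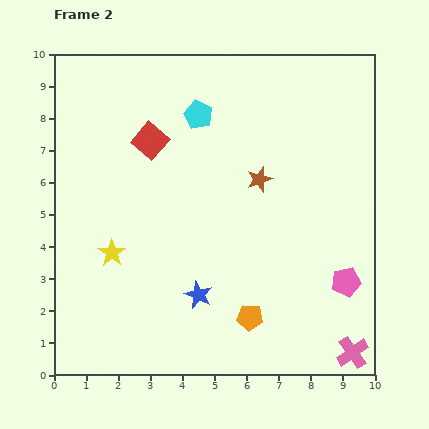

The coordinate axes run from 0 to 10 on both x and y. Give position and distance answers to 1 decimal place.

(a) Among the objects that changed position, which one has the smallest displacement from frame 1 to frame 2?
the orange pentagon

(moved 0.8)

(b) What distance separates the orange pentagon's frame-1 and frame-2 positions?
0.8

The orange pentagon moved from (6.9, 2.0) to (6.1, 1.8), a distance of √(0.8² + 0.2²) ≈ 0.8.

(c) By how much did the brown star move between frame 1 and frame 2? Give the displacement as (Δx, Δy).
(1.5, -1.8)

The brown star was at (4.9, 7.9) in frame 1 and (6.4, 6.1) in frame 2.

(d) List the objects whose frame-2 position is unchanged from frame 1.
the red square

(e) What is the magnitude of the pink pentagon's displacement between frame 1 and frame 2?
1.6

The pink pentagon moved from (8.4, 4.3) to (9.1, 2.9), a distance of √(0.7² + 1.4²) ≈ 1.6.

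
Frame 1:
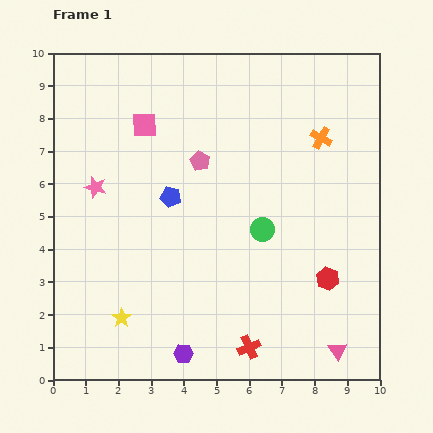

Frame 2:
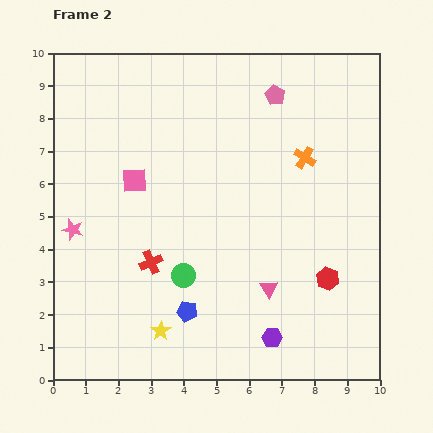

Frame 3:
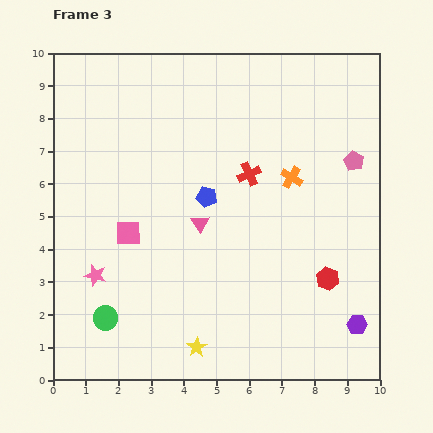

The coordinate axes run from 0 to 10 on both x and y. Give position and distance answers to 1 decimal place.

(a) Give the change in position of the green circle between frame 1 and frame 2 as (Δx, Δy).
(-2.4, -1.4)

The green circle was at (6.4, 4.6) in frame 1 and (4.0, 3.2) in frame 2.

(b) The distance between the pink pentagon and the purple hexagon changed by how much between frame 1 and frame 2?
+1.5

Distance in frame 1: 5.9. Distance in frame 2: 7.4.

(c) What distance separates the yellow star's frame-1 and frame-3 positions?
2.5

The yellow star moved from (2.1, 1.9) to (4.4, 1.0), a distance of √(2.3² + 0.9²) ≈ 2.5.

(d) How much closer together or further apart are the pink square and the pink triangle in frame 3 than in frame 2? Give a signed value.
-3.1

Distance in frame 2: 5.3. Distance in frame 3: 2.2.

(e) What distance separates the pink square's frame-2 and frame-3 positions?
1.6

The pink square moved from (2.5, 6.1) to (2.3, 4.5), a distance of √(0.2² + 1.6²) ≈ 1.6.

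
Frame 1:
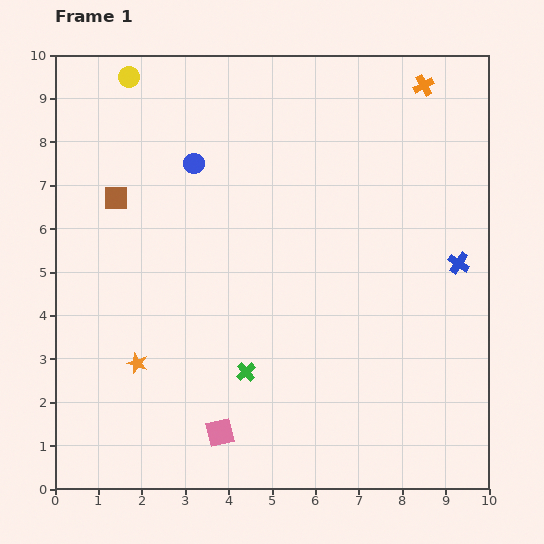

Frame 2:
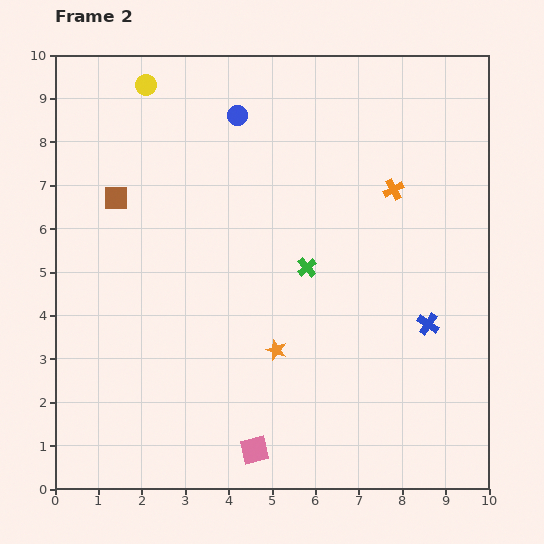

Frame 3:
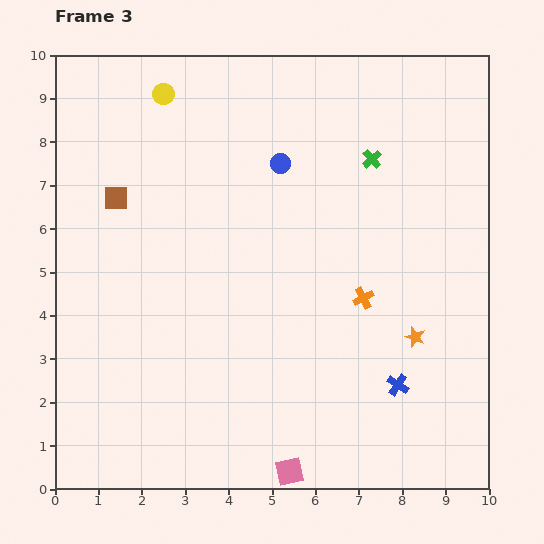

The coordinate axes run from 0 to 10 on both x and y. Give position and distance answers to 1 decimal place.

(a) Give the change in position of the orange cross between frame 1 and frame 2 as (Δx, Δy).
(-0.7, -2.4)

The orange cross was at (8.5, 9.3) in frame 1 and (7.8, 6.9) in frame 2.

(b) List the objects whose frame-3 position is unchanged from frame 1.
the brown square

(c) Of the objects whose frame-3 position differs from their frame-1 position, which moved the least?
the yellow circle

(moved 0.9)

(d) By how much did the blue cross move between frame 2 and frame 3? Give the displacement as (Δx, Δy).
(-0.7, -1.4)

The blue cross was at (8.6, 3.8) in frame 2 and (7.9, 2.4) in frame 3.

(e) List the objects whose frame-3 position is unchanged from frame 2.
the brown square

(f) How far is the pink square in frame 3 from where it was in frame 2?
0.9

The pink square moved from (4.6, 0.9) to (5.4, 0.4), a distance of √(0.8² + 0.5²) ≈ 0.9.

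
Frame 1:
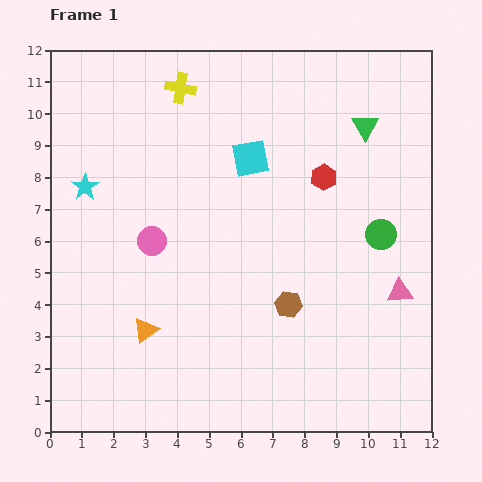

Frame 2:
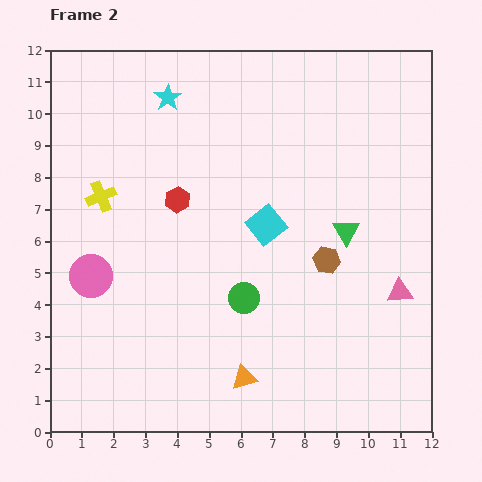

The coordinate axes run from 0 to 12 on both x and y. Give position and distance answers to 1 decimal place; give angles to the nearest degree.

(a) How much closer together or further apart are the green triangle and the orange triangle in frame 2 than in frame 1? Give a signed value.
-3.8

Distance in frame 1: 9.4. Distance in frame 2: 5.6.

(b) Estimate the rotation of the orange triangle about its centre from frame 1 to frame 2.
21° clockwise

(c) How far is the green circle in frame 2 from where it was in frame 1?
4.7

The green circle moved from (10.4, 6.2) to (6.1, 4.2), a distance of √(4.3² + 2.0²) ≈ 4.7.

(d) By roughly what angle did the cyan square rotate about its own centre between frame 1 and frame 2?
28° counter-clockwise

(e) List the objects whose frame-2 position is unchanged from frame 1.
the pink triangle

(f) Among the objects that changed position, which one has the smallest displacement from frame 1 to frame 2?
the brown hexagon

(moved 1.8)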